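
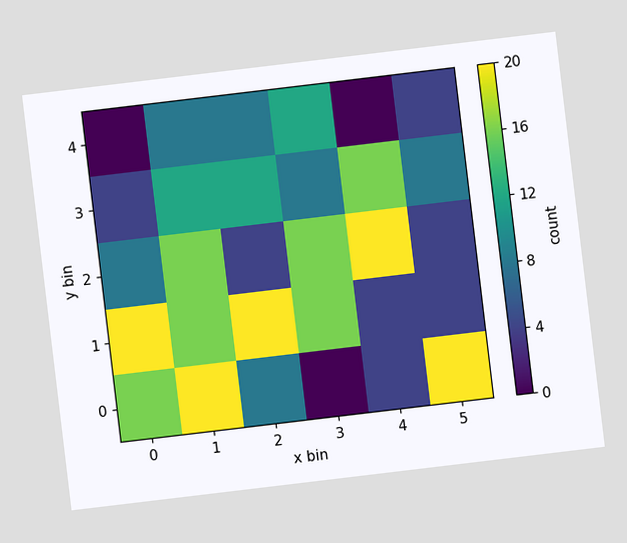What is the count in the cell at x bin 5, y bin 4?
4

The chart is tilted about 7° counter-clockwise. Matching the cell (5, 4) against the colorbar gives 4.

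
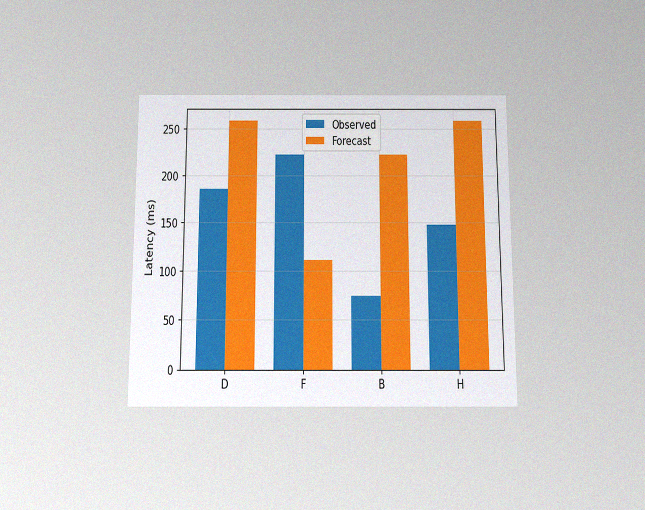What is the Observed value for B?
74ms

The chart is viewed slightly from below, with some photo noise. The Observed bar at B reaches 74ms on the y-axis.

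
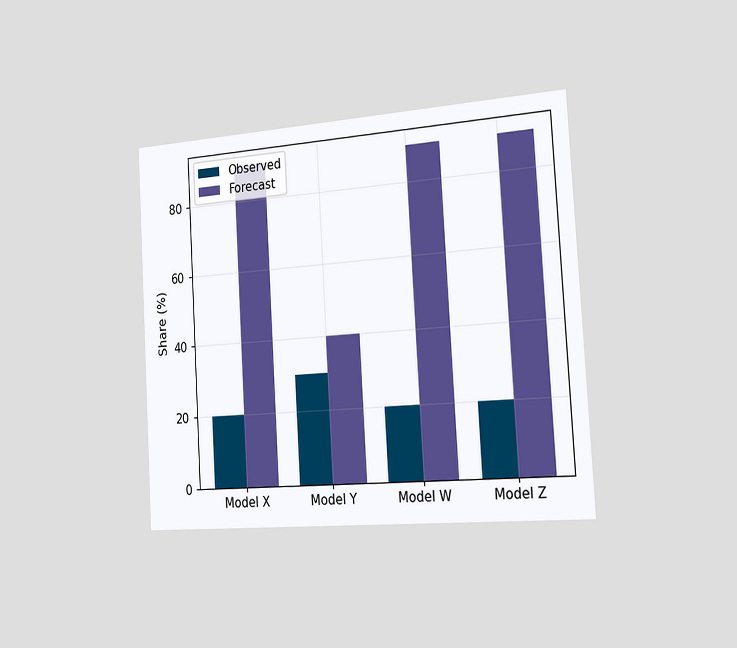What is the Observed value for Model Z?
The chart is tilted about 3° counter-clockwise and viewed slightly from the right. The Observed bar at Model Z reaches 20% on the y-axis.

20%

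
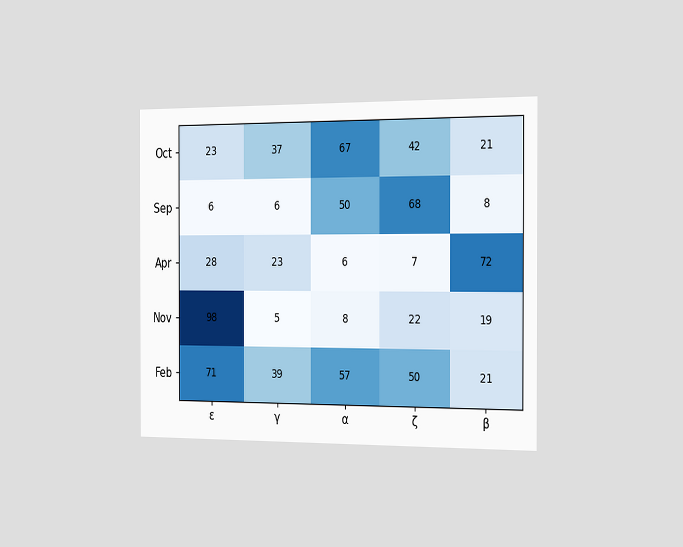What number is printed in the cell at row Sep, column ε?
6

The chart is viewed slightly from the right. The (Sep, ε) cell reads 6.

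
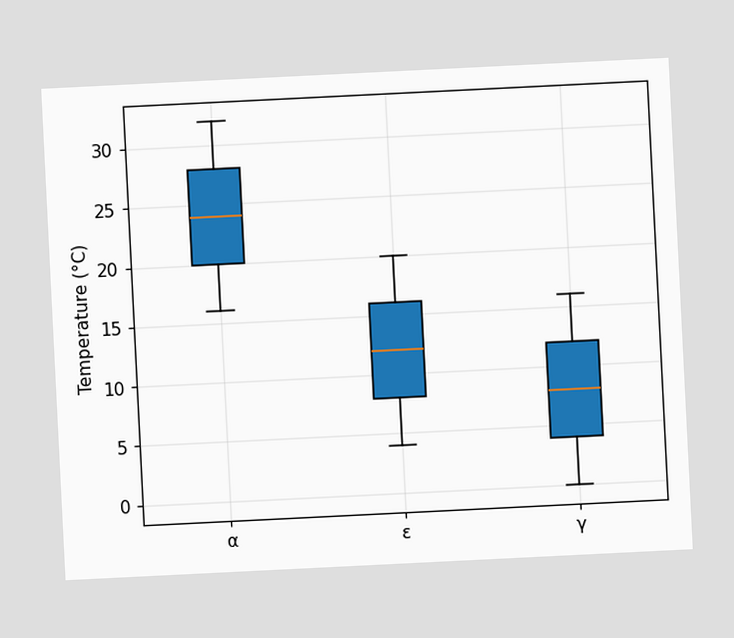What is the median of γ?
The chart is tilted about 3° counter-clockwise. The median line in the γ box sits at 8°C.

8°C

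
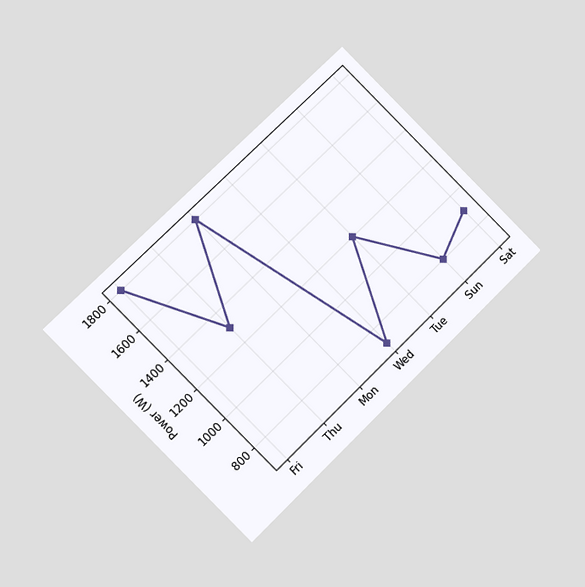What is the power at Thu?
The chart is tilted about 45° counter-clockwise and viewed at a slight angle. At Thu, the line is at 1300W.

1300W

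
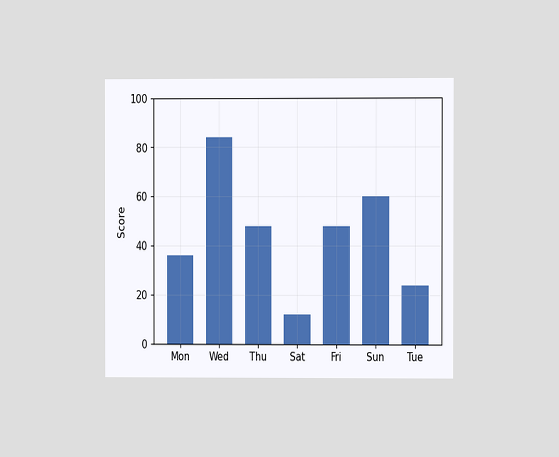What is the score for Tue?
24

The chart is viewed at a slight angle. Reading along the chart's y-axis, the Tue bar reaches 24.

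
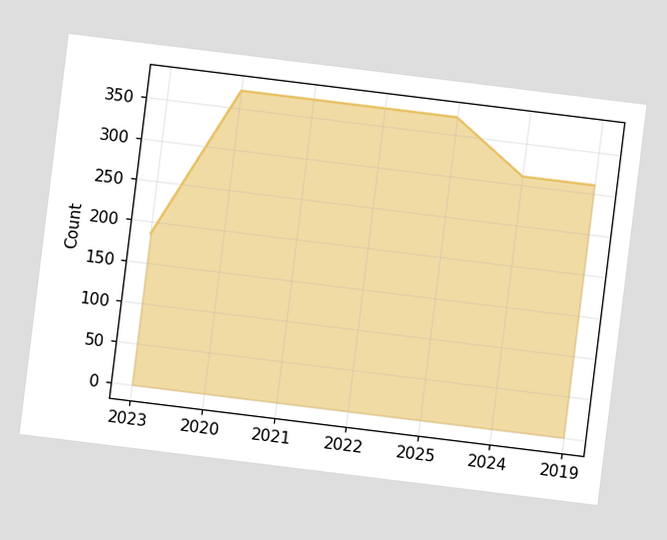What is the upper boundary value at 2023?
186

The chart is tilted about 7° clockwise. At 2023 the upper boundary is at 186.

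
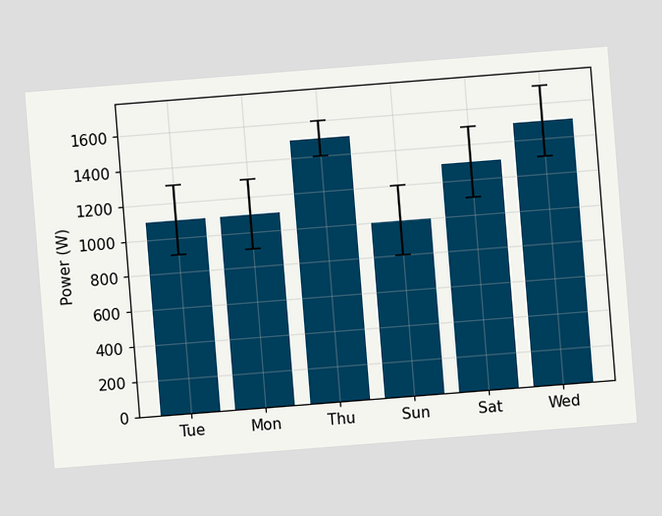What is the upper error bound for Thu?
1600W

The chart is tilted about 4° counter-clockwise. The Thu bar's upper whisker reaches 1600W.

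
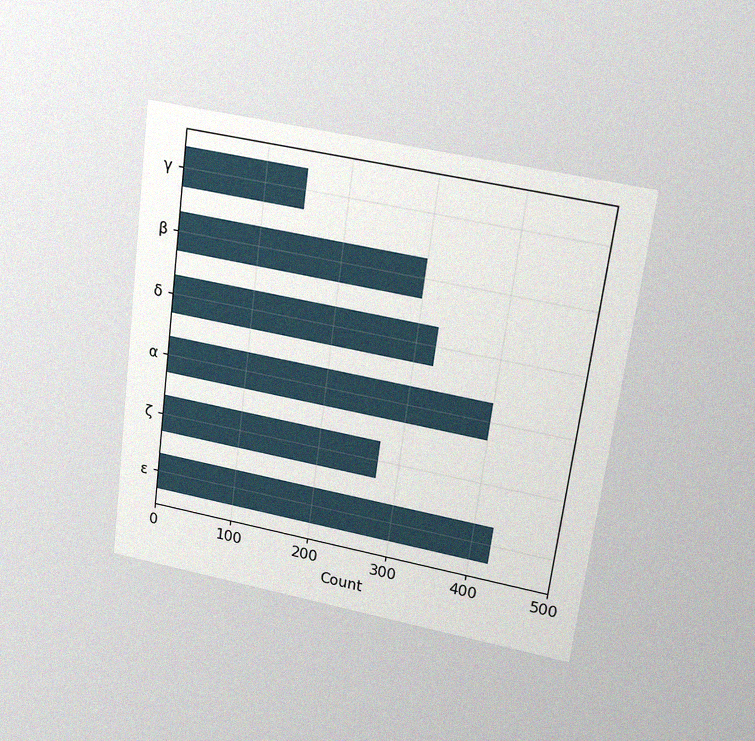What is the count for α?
The chart is tilted about 7° clockwise and viewed slightly from above, with some photo noise. Reading along the chart's x-axis, the α bar reaches 400.

400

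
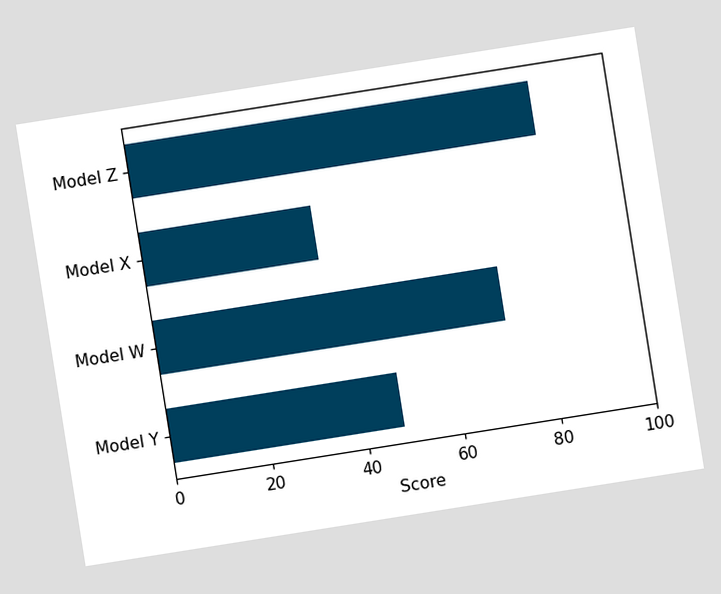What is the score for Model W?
72

The chart is tilted about 9° counter-clockwise. Reading along the chart's x-axis, the Model W bar reaches 72.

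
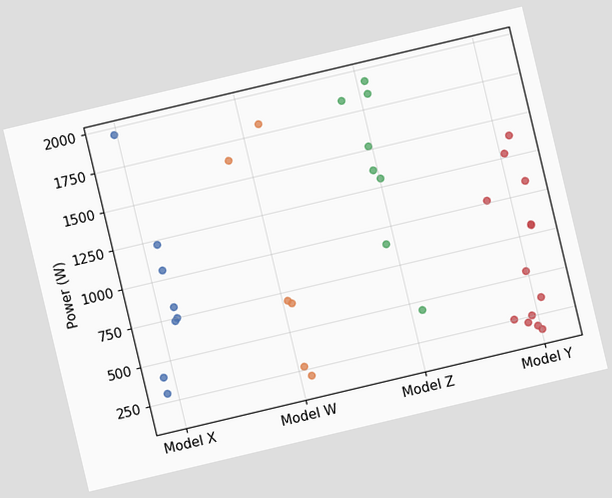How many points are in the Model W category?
6

The chart is tilted about 13° counter-clockwise. Counting the markers in the Model W column gives 6.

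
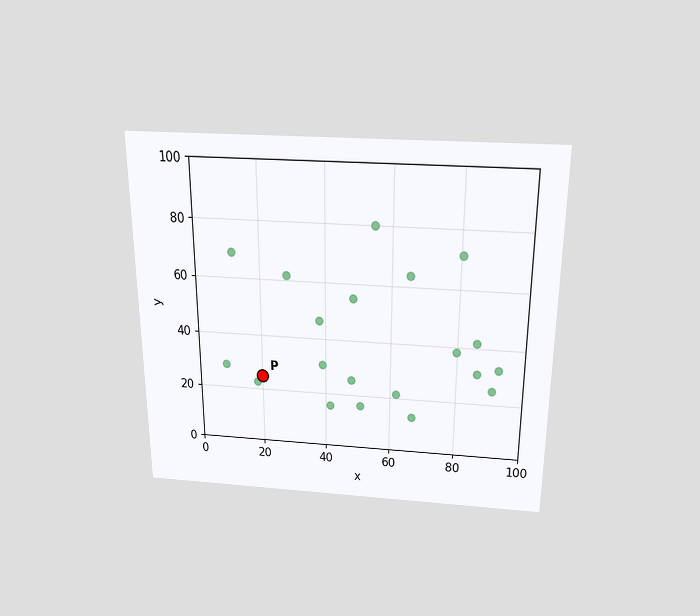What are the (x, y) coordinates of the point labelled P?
The chart is viewed slightly from above. Following the gridlines from P to each axis, P sits at (20, 25).

(20, 25)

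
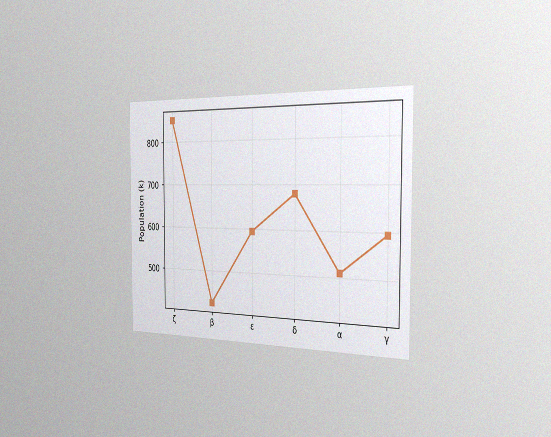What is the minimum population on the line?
425k

The chart is viewed slightly from the right, with some photo noise. The lowest point is at β, and reading across to the y-axis gives 425k.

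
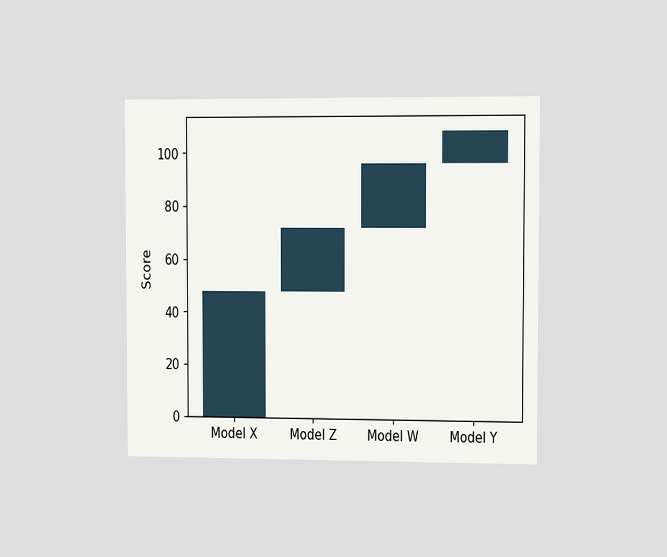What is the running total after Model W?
96

The chart is viewed slightly from the right. After Model W the running total reaches 96.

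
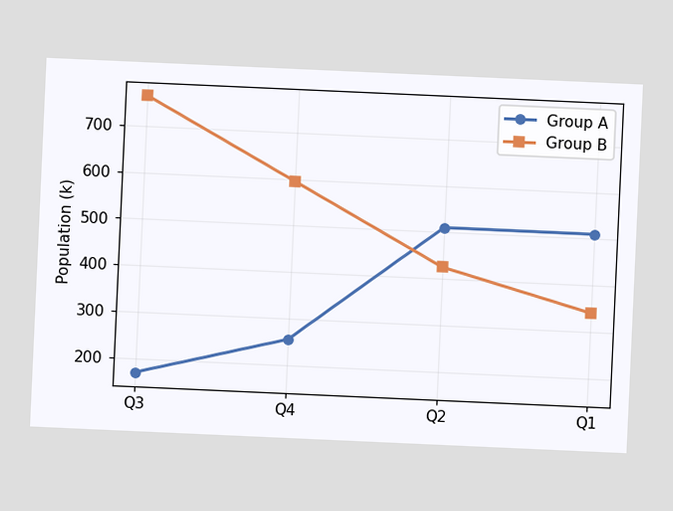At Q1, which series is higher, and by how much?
Group A, by 170k

The chart is tilted about 3° clockwise. At Q1, Group A sits above the other line by 170k.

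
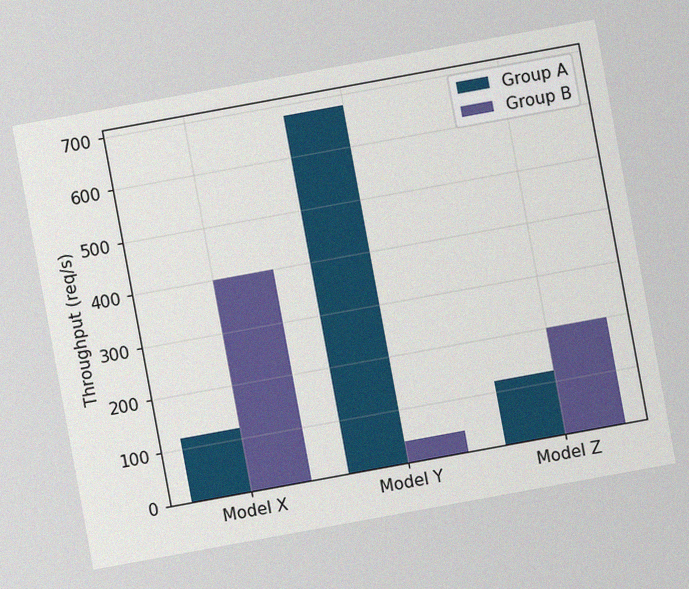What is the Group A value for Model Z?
120req/s

The chart is tilted about 10° counter-clockwise, with some photo noise. The Group A bar at Model Z reaches 120req/s on the y-axis.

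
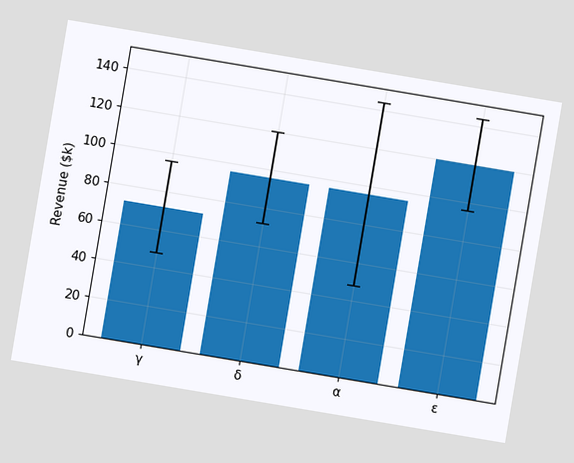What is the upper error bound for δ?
$120k

The chart is tilted about 10° clockwise. The δ bar's upper whisker reaches $120k.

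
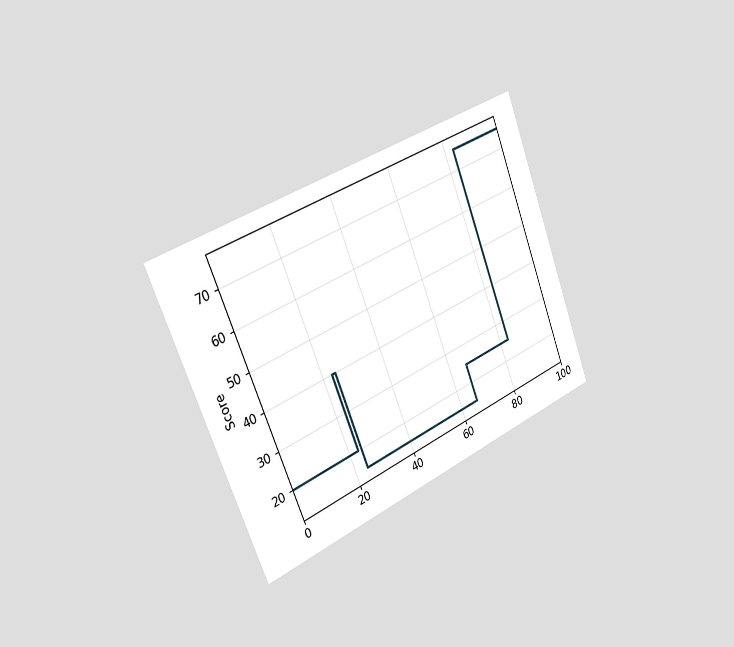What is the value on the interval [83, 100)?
The chart is tilted about 22° counter-clockwise and viewed slightly from the left. On [83, 100) the step sits at 75.

75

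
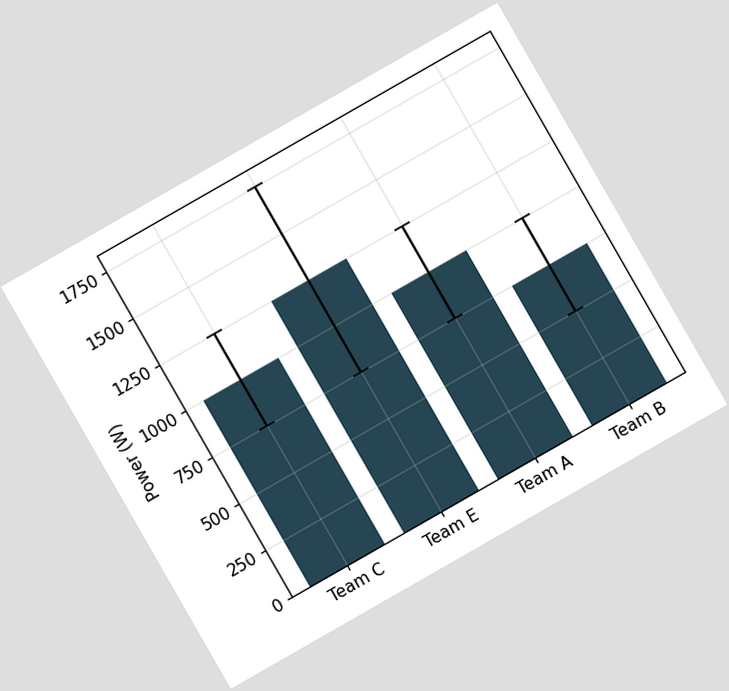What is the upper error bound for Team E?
The chart is tilted about 30° counter-clockwise. The Team E bar's upper whisker reaches 1750W.

1750W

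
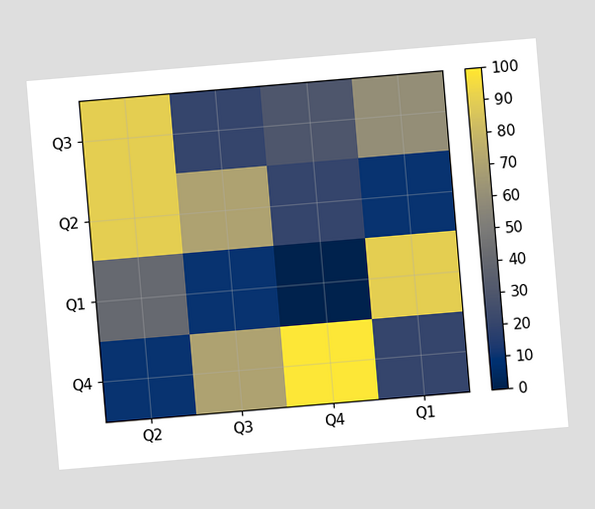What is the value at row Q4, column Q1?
20

The chart is tilted about 5° counter-clockwise. Matching cell (Q4, Q1) against the colorbar gives 20.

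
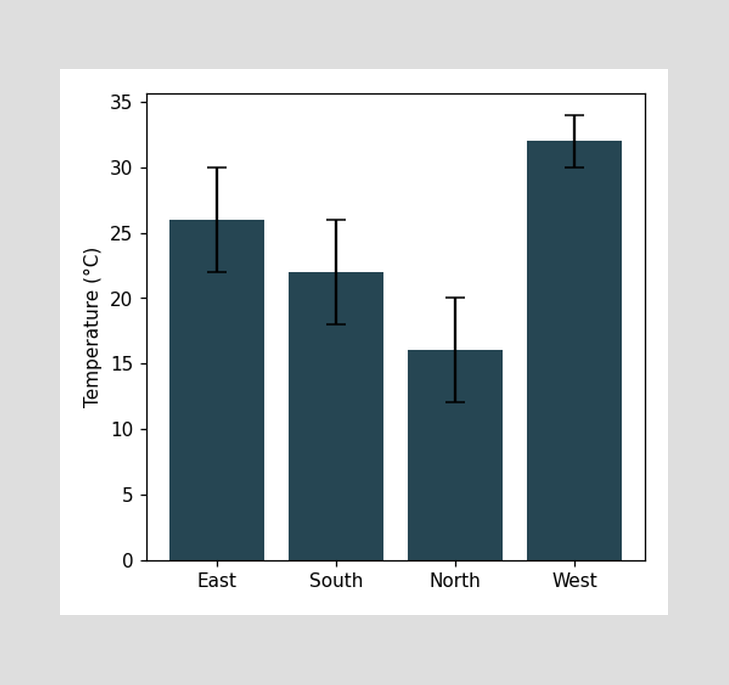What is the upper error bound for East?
30°C

The East bar's upper whisker reaches 30°C.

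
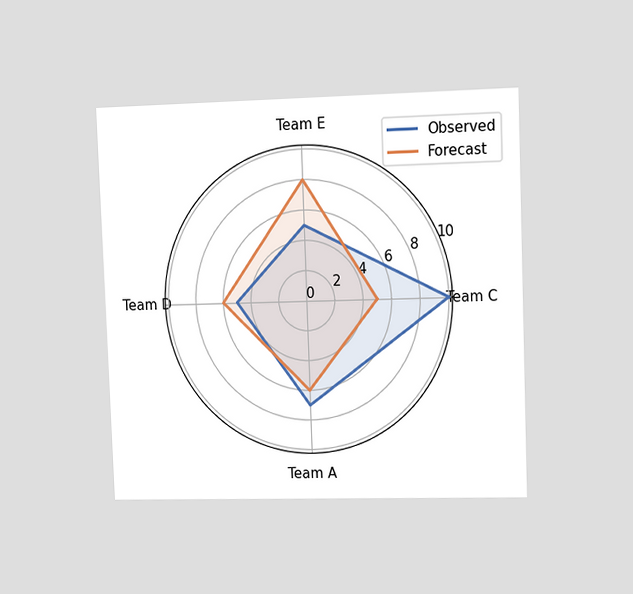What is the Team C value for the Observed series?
10

The chart is tilted about 2° counter-clockwise and viewed slightly from the right. On the Team C axis, Observed reaches 10.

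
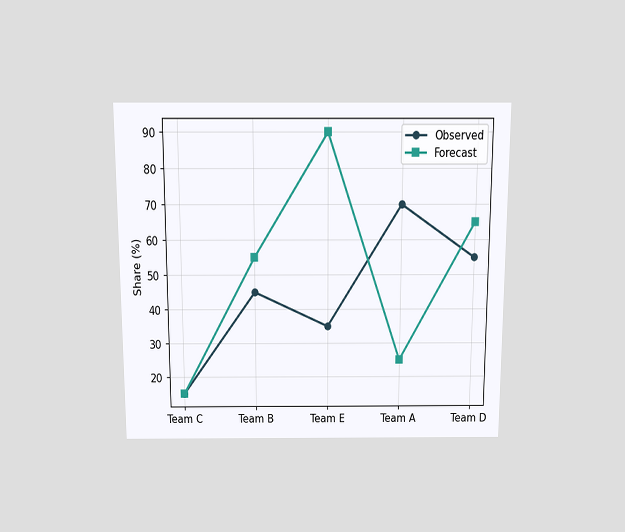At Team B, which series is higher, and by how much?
The chart is viewed slightly from above. At Team B, Forecast sits above the other line by 10%.

Forecast, by 10%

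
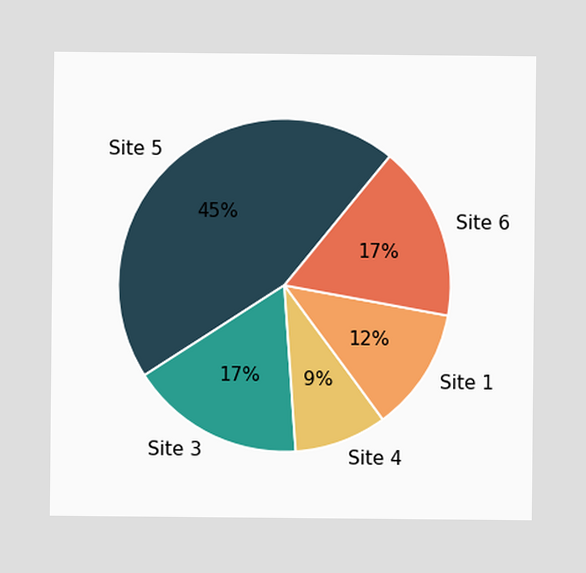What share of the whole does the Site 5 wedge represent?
The Site 5 slice takes up 45% of the pie.

45%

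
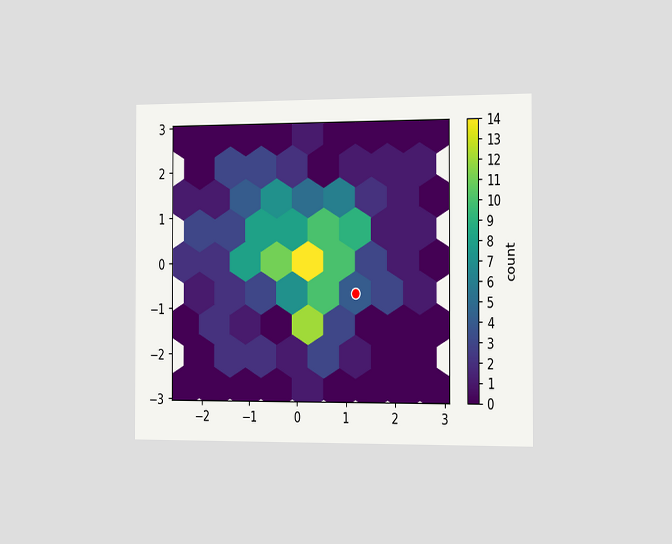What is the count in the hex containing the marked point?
The chart is viewed slightly from the right. The marked hex reads 4 on the colorbar.

4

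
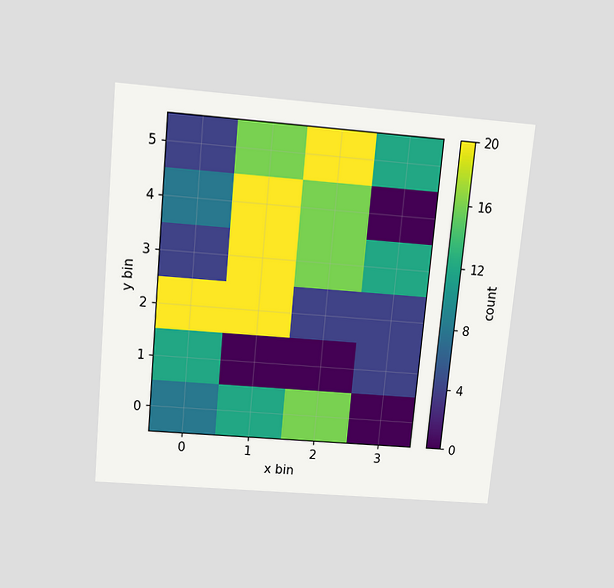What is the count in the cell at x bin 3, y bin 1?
4

The chart is tilted about 5° clockwise and viewed slightly from above. Matching the cell (3, 1) against the colorbar gives 4.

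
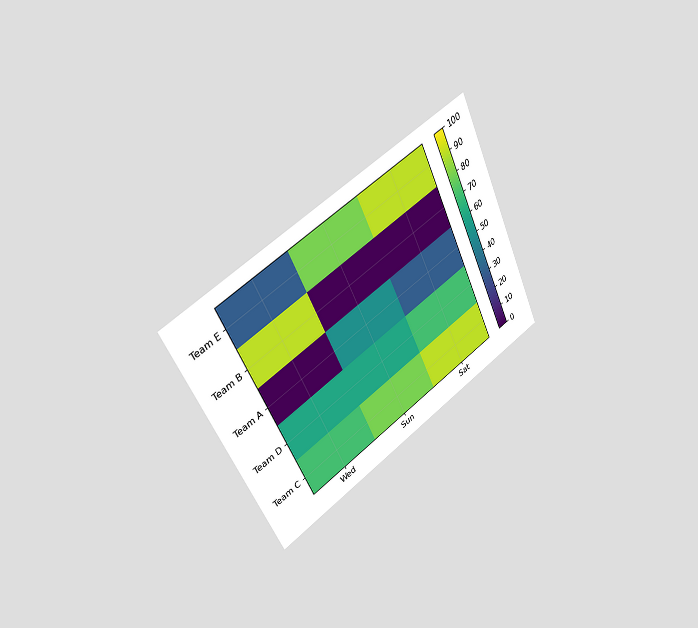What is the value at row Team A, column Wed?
0

The chart is tilted about 26° counter-clockwise and viewed slightly from the left. Matching cell (Team A, Wed) against the colorbar gives 0.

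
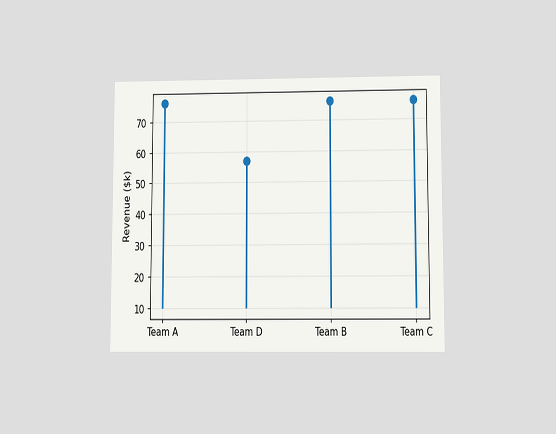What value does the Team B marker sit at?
$76k

The chart is viewed slightly from below. The Team B marker sits at $76k.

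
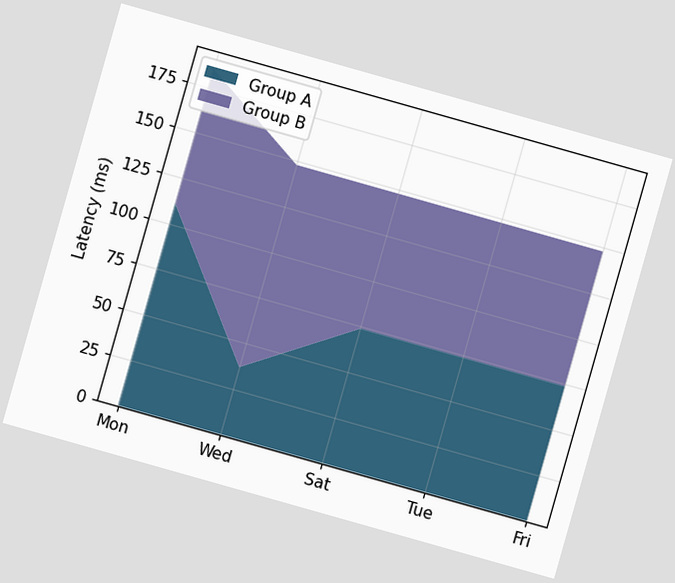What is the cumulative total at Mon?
185ms

The chart is tilted about 16° clockwise. The stacked total at Mon reaches 185ms.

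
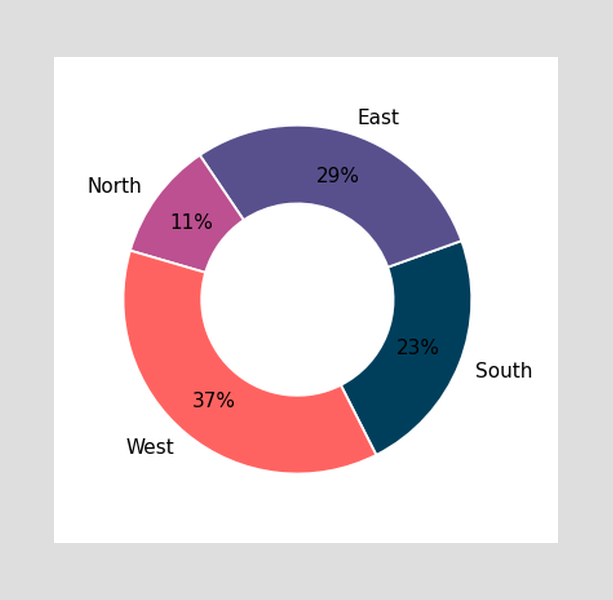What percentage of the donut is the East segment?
The East segment takes up 29% of the ring.

29%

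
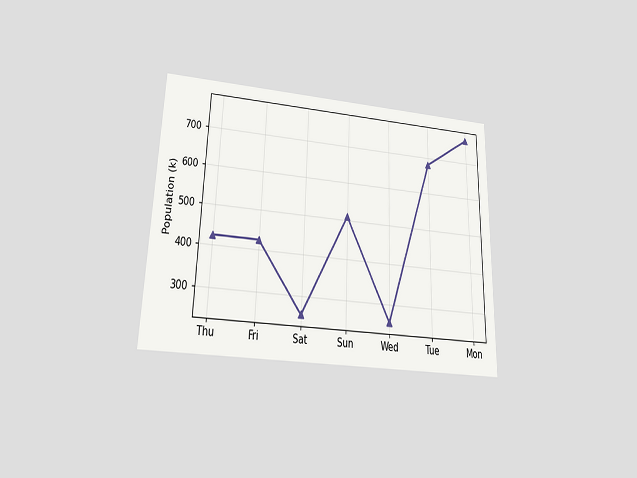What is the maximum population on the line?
The chart is viewed slightly from below. The highest point is at Mon, and reading across to the y-axis gives 765k.

765k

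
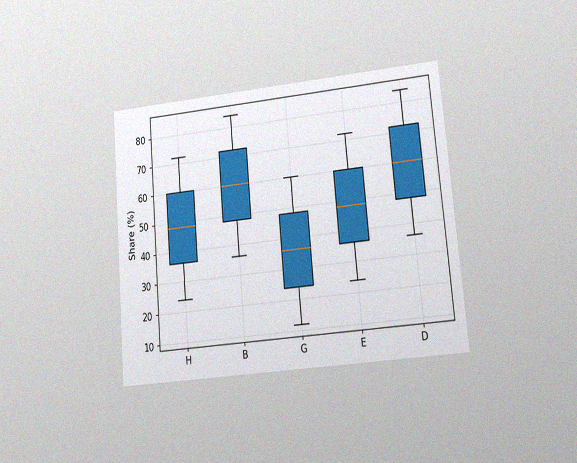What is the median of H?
The chart is tilted about 5° counter-clockwise and viewed at a slight angle, with some photo noise. The median line in the H box sits at 48%.

48%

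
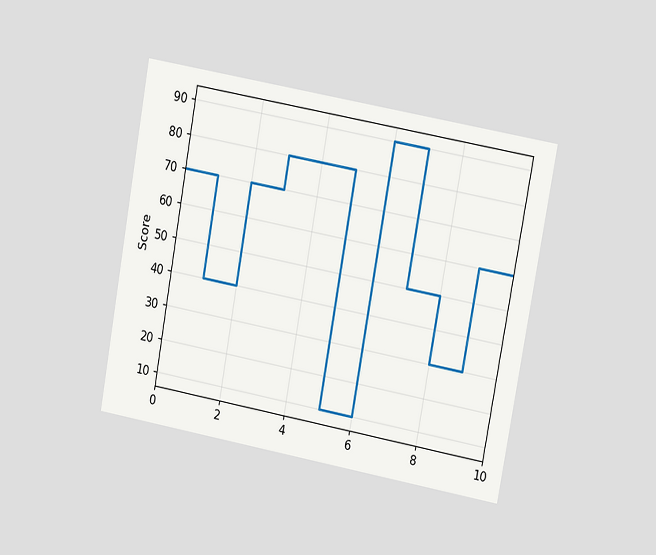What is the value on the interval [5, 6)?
The chart is tilted about 10° clockwise and viewed at a slight angle. On [5, 6) the step sits at 10.

10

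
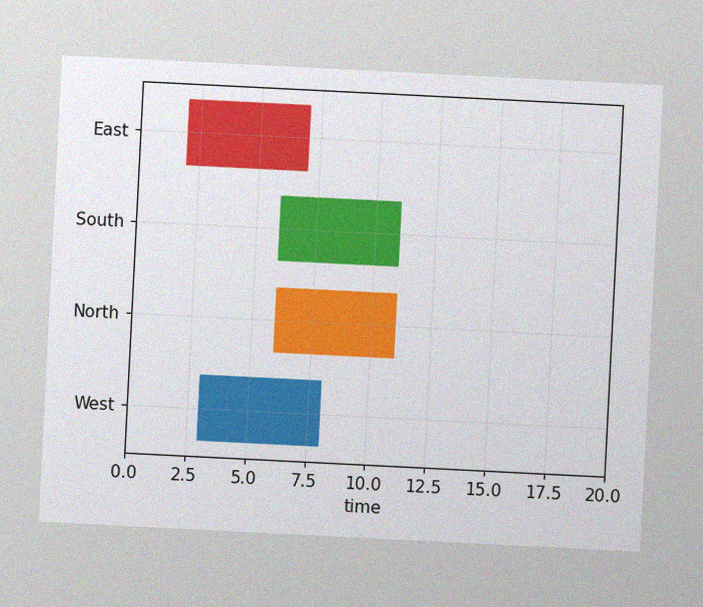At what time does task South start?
6

The chart is tilted about 3° clockwise, with some photo noise. The South bar begins at t=6.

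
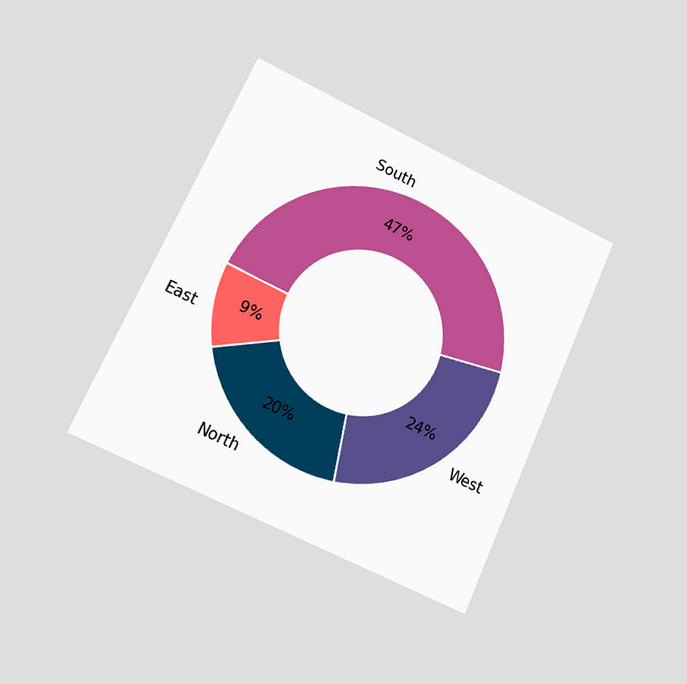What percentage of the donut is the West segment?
The chart is tilted about 24° clockwise and viewed slightly from the left. The West segment takes up 24% of the ring.

24%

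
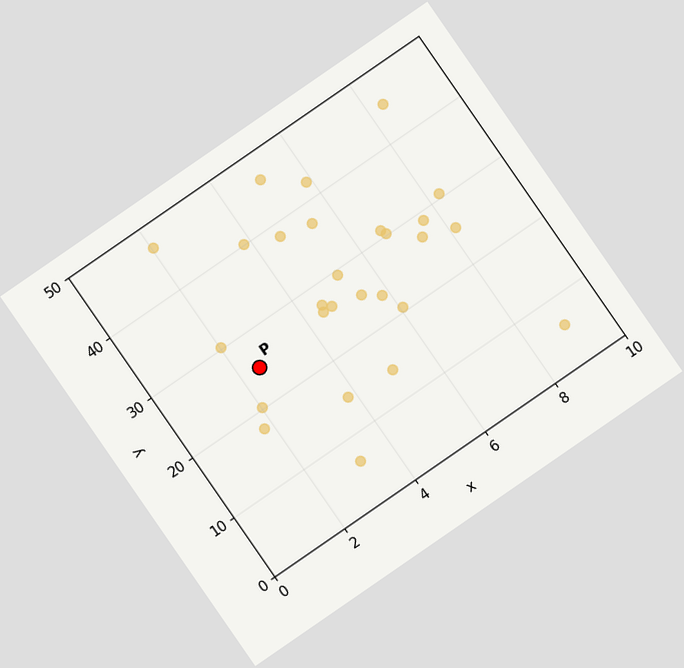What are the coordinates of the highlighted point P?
The chart is tilted about 35° counter-clockwise. Following the gridlines from P to each axis, P sits at (2.5, 25).

(2.5, 25)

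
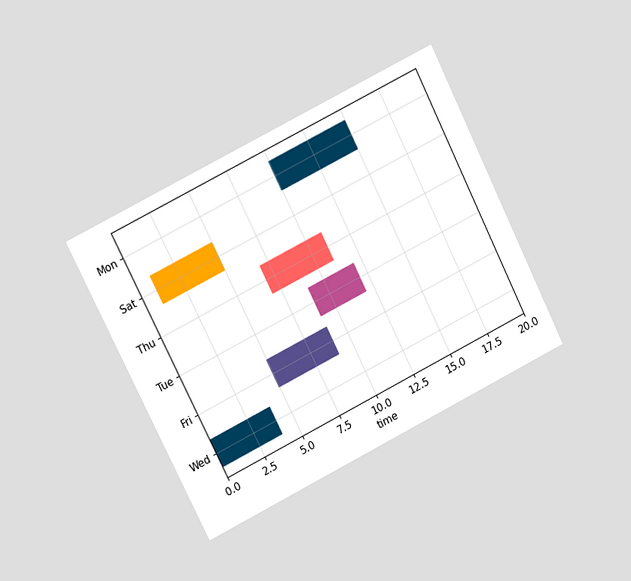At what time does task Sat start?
1

The chart is tilted about 27° counter-clockwise and viewed at a slight angle. The Sat bar begins at t=1.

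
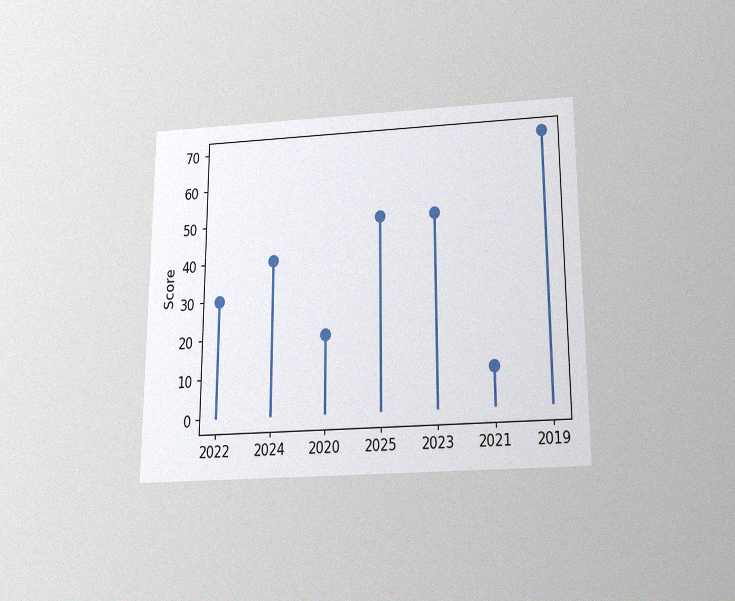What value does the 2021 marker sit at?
The chart is viewed slightly from below, with some photo noise. The 2021 marker sits at 10.

10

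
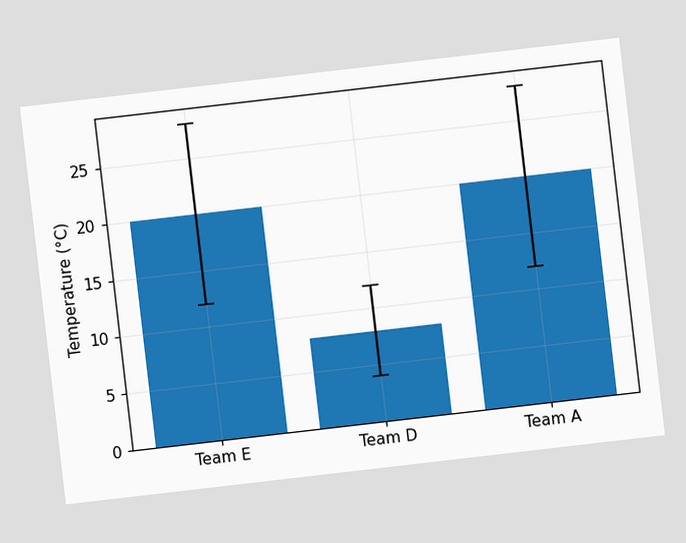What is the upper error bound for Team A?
28°C

The chart is tilted about 7° counter-clockwise. The Team A bar's upper whisker reaches 28°C.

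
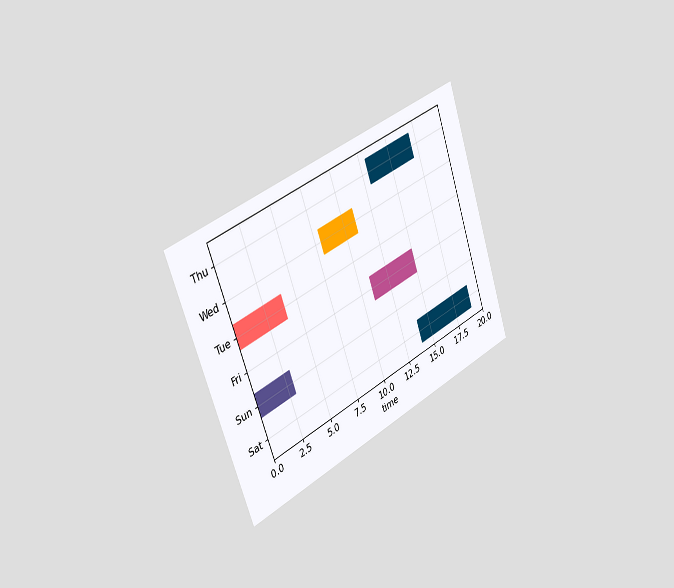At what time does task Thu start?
The chart is tilted about 20° counter-clockwise and viewed slightly from the left. The Thu bar begins at t=13.

13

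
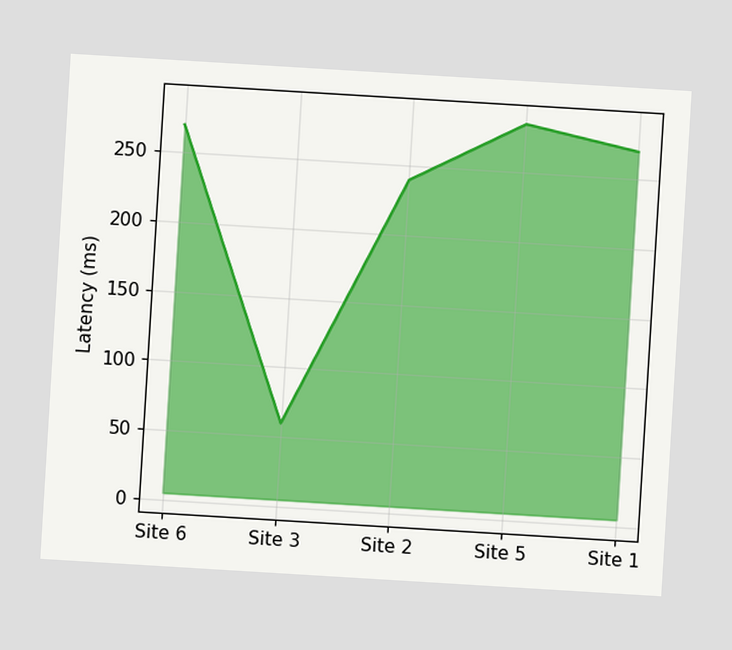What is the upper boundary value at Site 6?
The chart is tilted about 3° clockwise. At Site 6 the upper boundary is at 270ms.

270ms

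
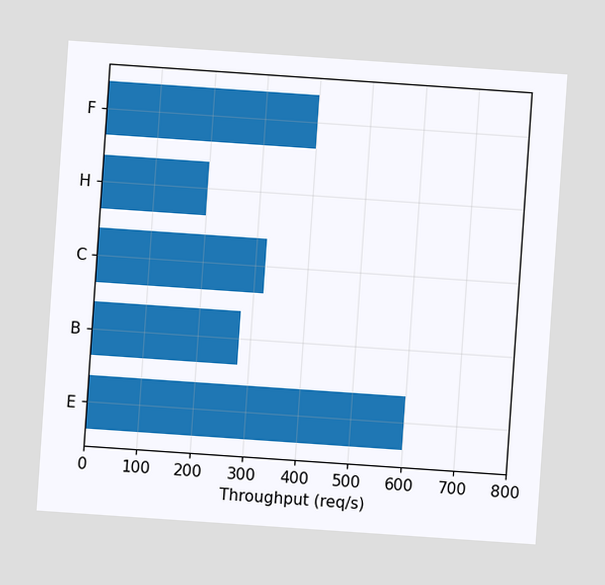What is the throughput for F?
The chart is tilted about 4° clockwise. Reading along the chart's x-axis, the F bar reaches 400req/s.

400req/s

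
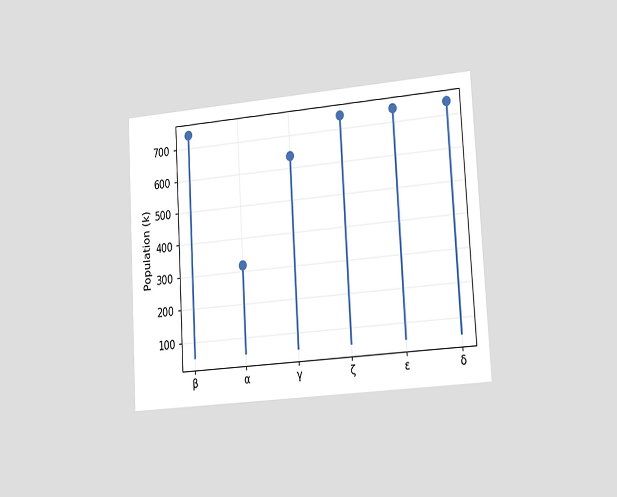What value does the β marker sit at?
742k

The chart is tilted about 3° counter-clockwise and viewed slightly from the right. The β marker sits at 742k.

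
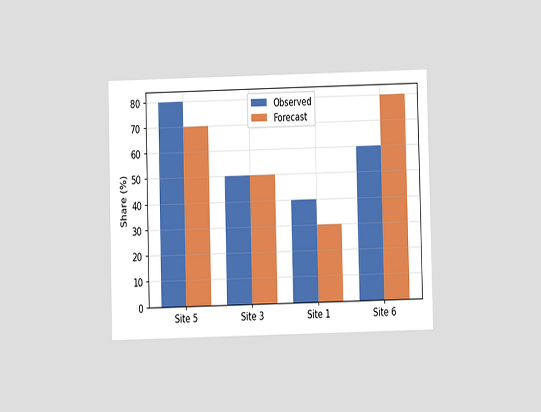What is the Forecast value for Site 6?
80%

The chart is viewed at a slight angle. The Forecast bar at Site 6 reaches 80% on the y-axis.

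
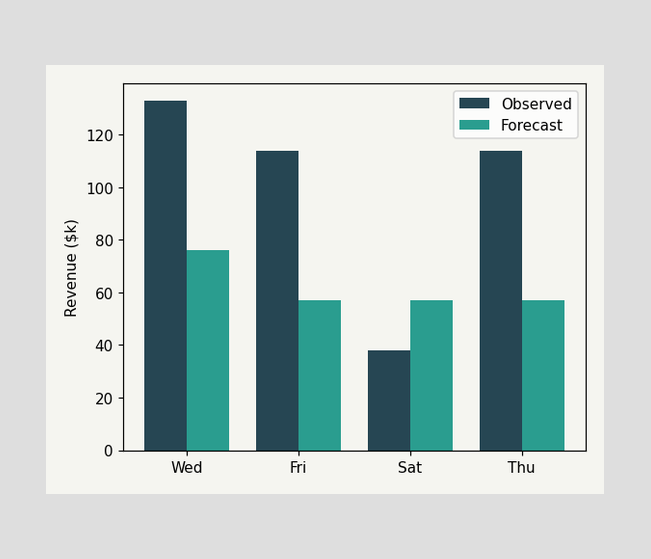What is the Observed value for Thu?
The Observed bar at Thu reaches $114k on the y-axis.

$114k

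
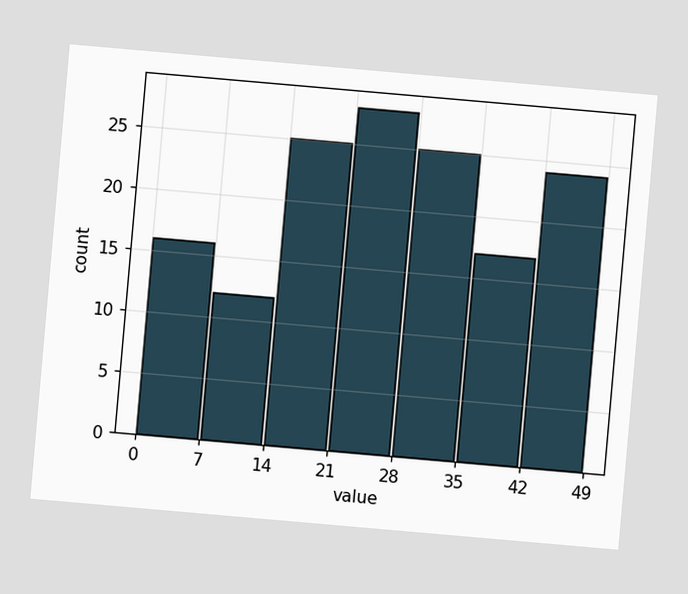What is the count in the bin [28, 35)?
25

The chart is tilted about 5° clockwise. The [28, 35) bin has height 25.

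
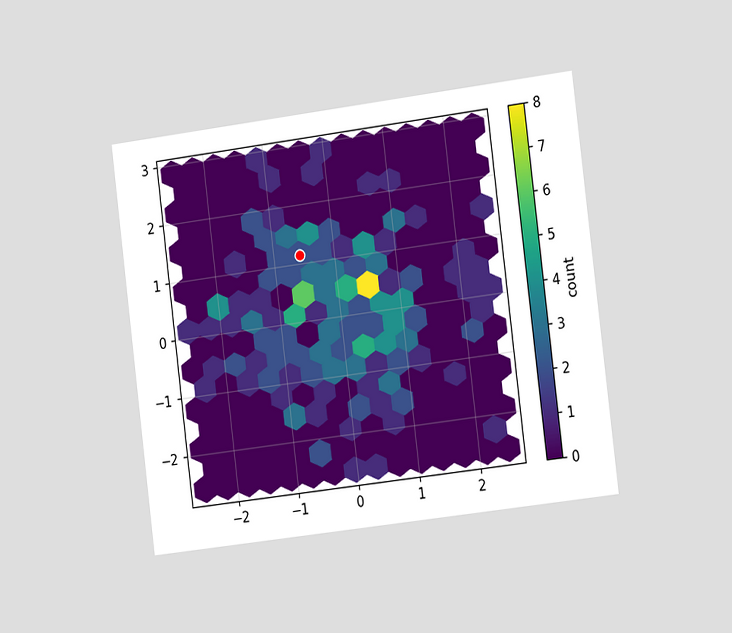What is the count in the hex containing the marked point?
The chart is tilted about 7° counter-clockwise and viewed slightly from the right. The marked hex reads 2 on the colorbar.

2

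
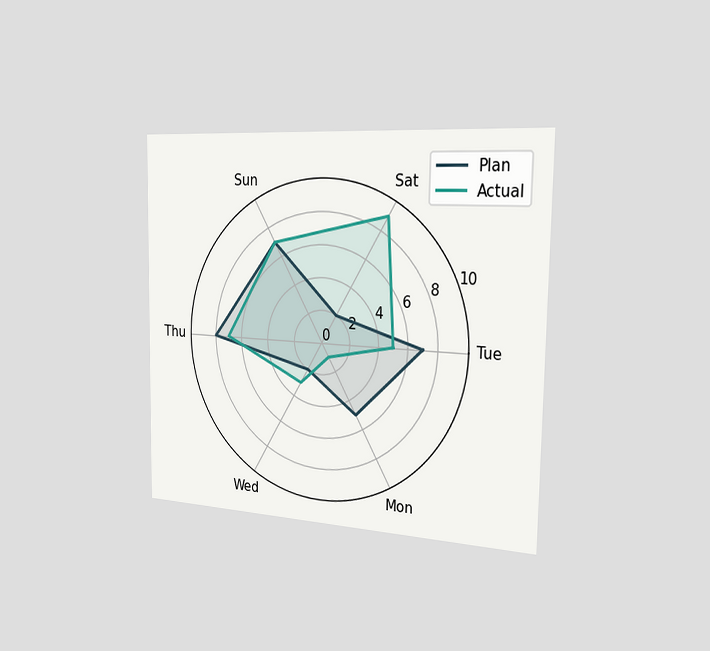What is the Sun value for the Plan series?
7

The chart is viewed slightly from the right. On the Sun axis, Plan reaches 7.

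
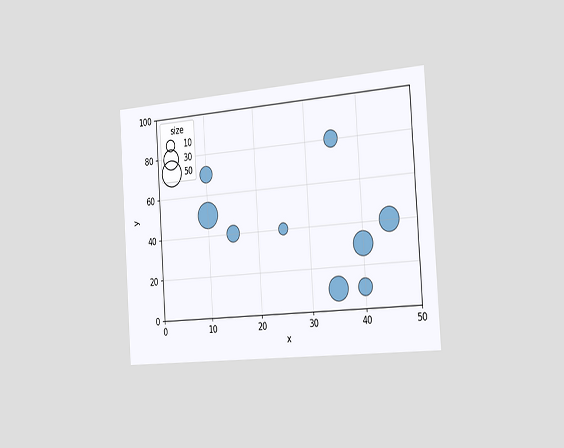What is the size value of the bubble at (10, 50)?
50

The chart is tilted about 4° counter-clockwise and viewed slightly from the right. Matching the bubble at (10, 50) against the size legend gives 50.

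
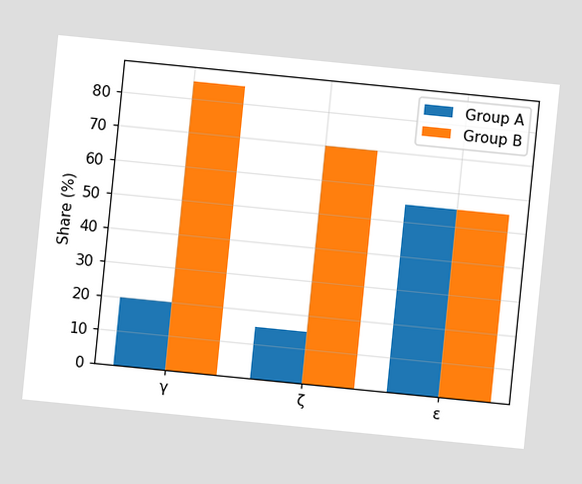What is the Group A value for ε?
55%

The chart is tilted about 6° clockwise. The Group A bar at ε reaches 55% on the y-axis.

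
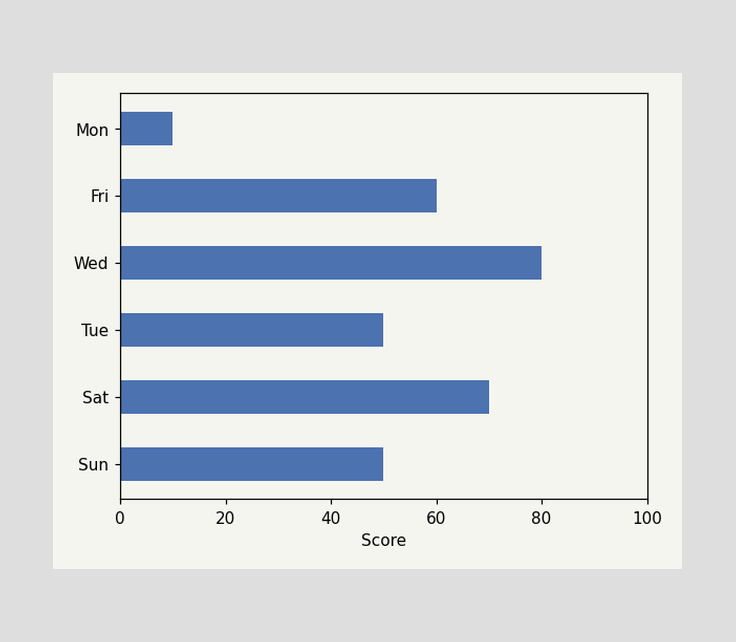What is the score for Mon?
Reading along the chart's x-axis, the Mon bar reaches 10.

10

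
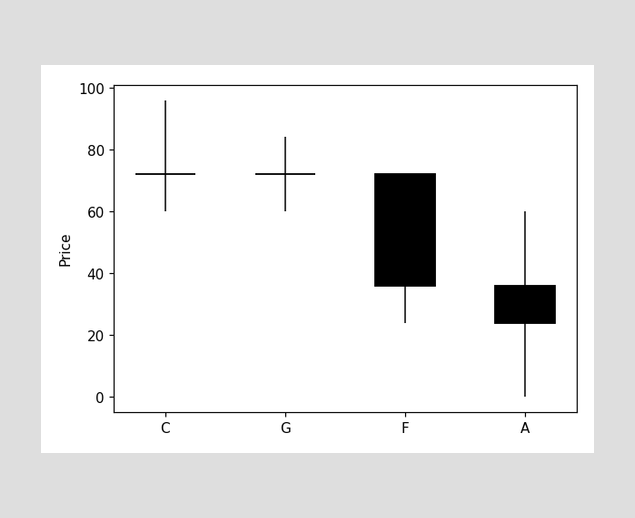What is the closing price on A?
24

The A candle closes at 24.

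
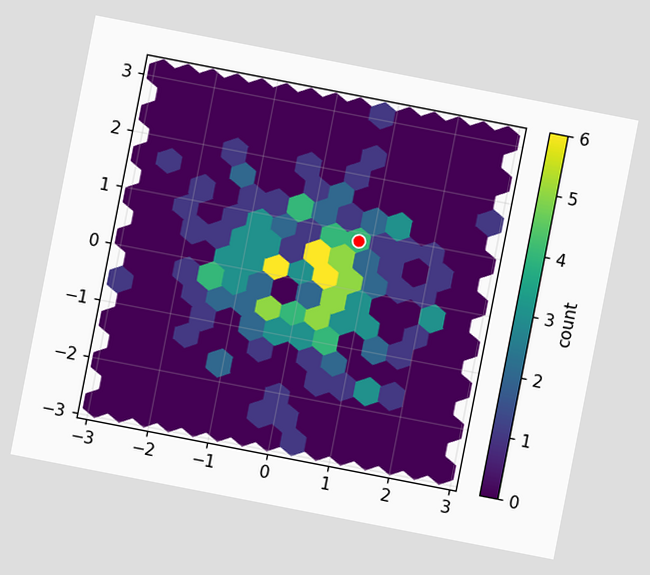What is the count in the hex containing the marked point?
4

The chart is tilted about 11° clockwise. The marked hex reads 4 on the colorbar.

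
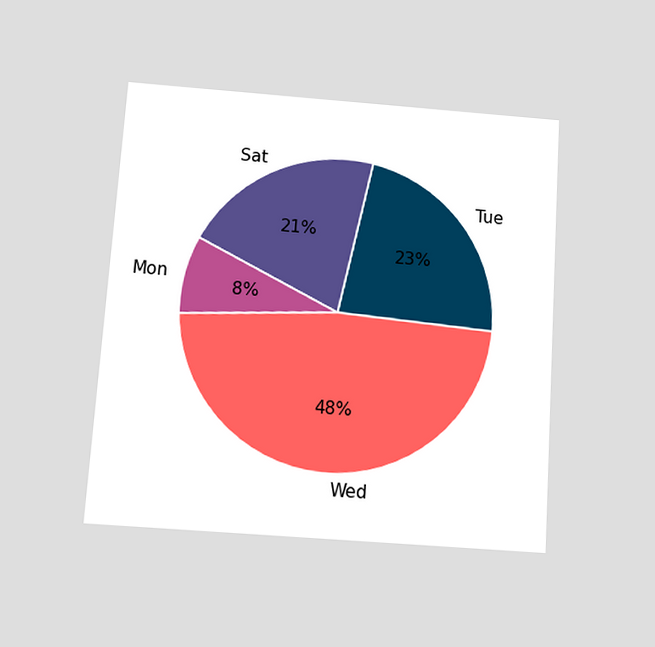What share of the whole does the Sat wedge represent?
The chart is tilted about 4° clockwise and viewed slightly from below. The Sat slice takes up 21% of the pie.

21%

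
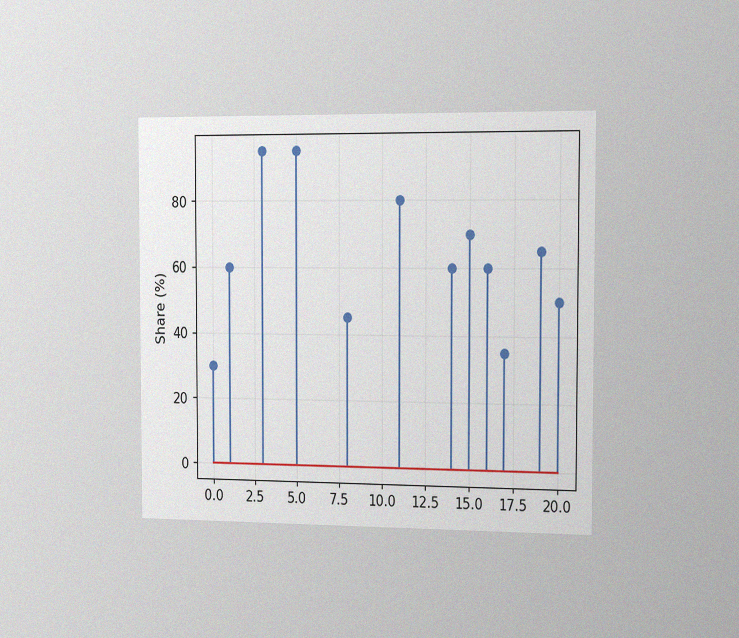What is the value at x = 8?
The chart is viewed slightly from the right, with some photo noise. The stem at x=8 reaches 45%.

45%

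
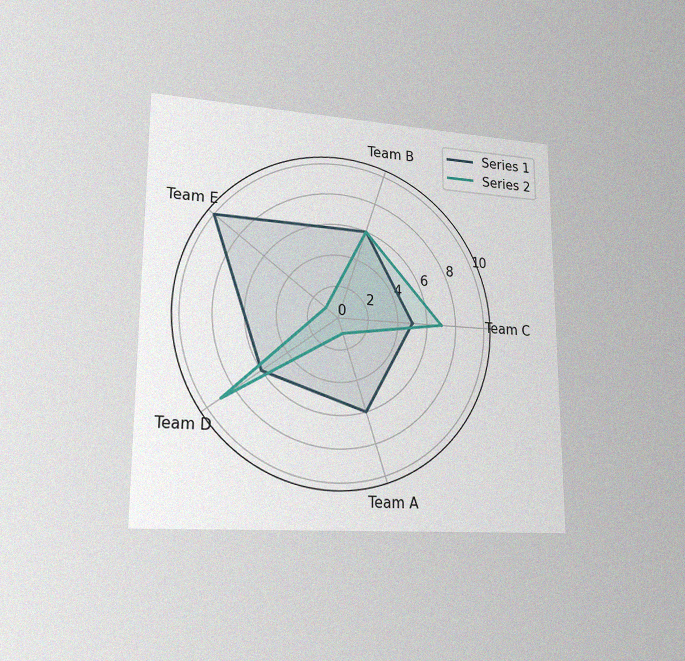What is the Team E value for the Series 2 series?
1

The chart is viewed at a slight angle, with some photo noise. On the Team E axis, Series 2 reaches 1.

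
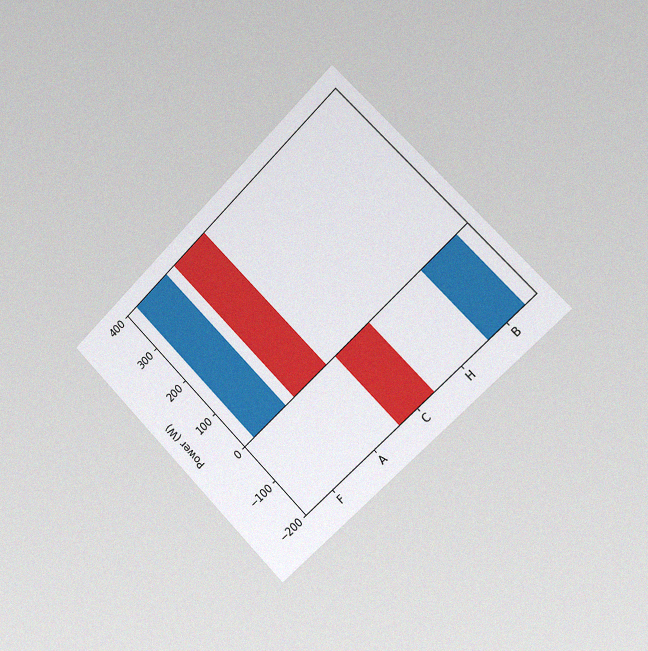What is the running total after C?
The chart is tilted about 45° counter-clockwise and viewed slightly from the right, with some photo noise. After C the running total reaches -200W.

-200W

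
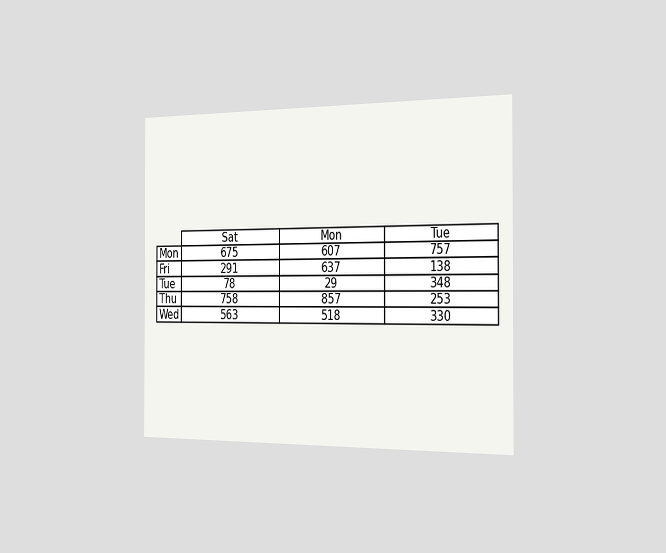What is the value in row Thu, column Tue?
253

The chart is viewed slightly from the right. The (Thu, Tue) cell reads 253.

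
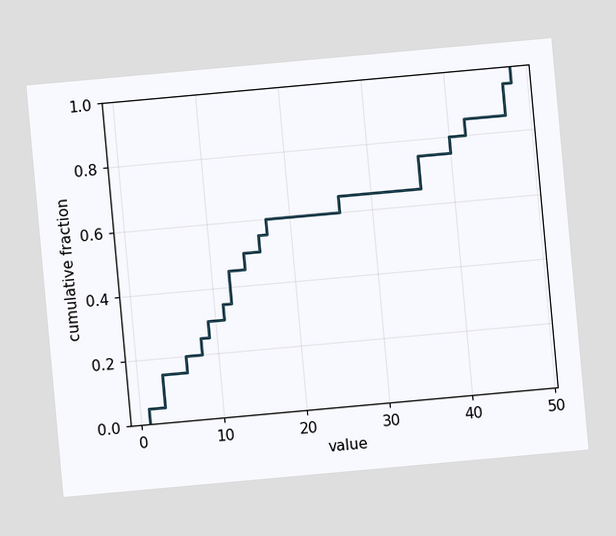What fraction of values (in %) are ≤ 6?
The chart is tilted about 5° counter-clockwise. At x=6 the ECDF step is at 20%.

20%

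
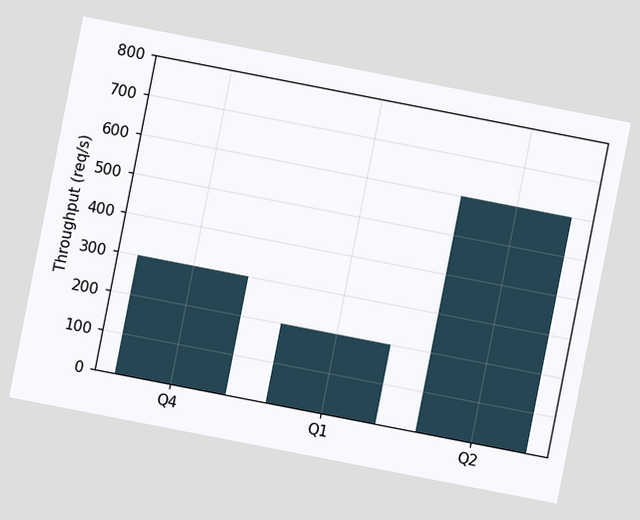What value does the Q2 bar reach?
600req/s

The chart is tilted about 11° clockwise. Reading along the chart's y-axis, the Q2 bar reaches 600req/s.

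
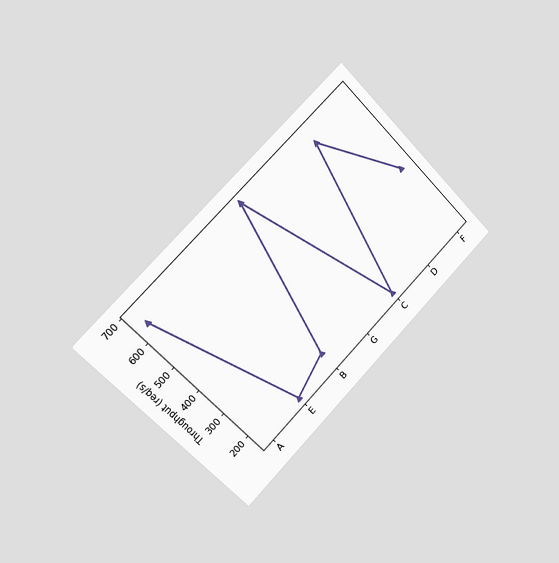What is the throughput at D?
The chart is tilted about 45° counter-clockwise and viewed slightly from the left. At D, the line is at 640req/s.

640req/s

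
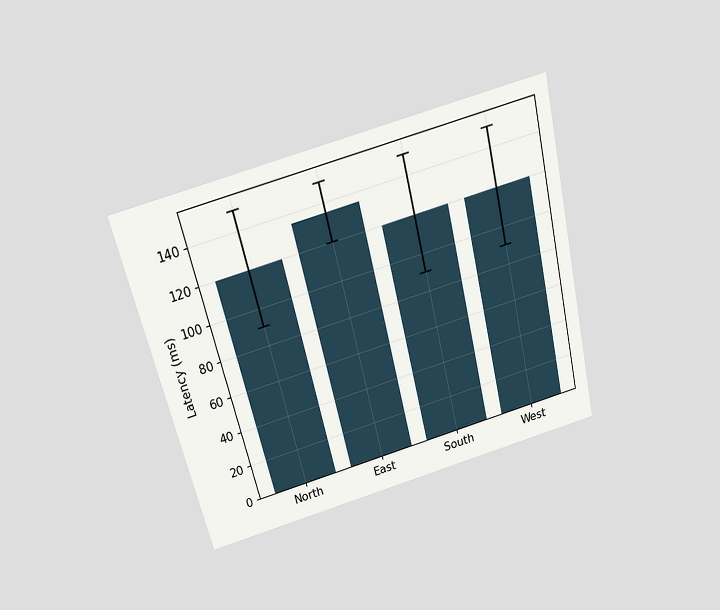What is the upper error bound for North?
The chart is tilted about 14° counter-clockwise and viewed slightly from above. The North bar's upper whisker reaches 150ms.

150ms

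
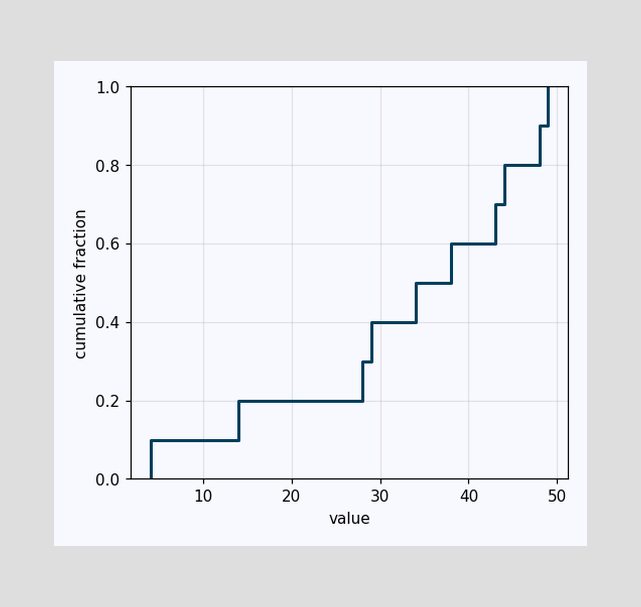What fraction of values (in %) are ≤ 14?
At x=14 the ECDF step is at 20%.

20%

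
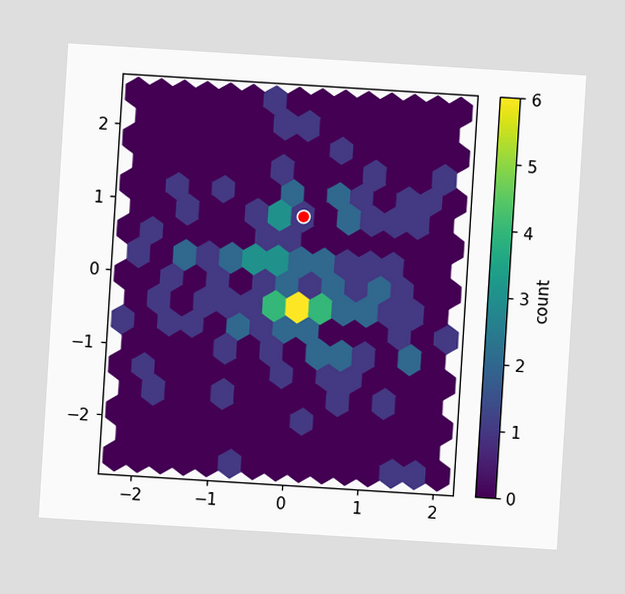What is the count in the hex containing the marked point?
The chart is tilted about 4° clockwise. The marked hex reads 1 on the colorbar.

1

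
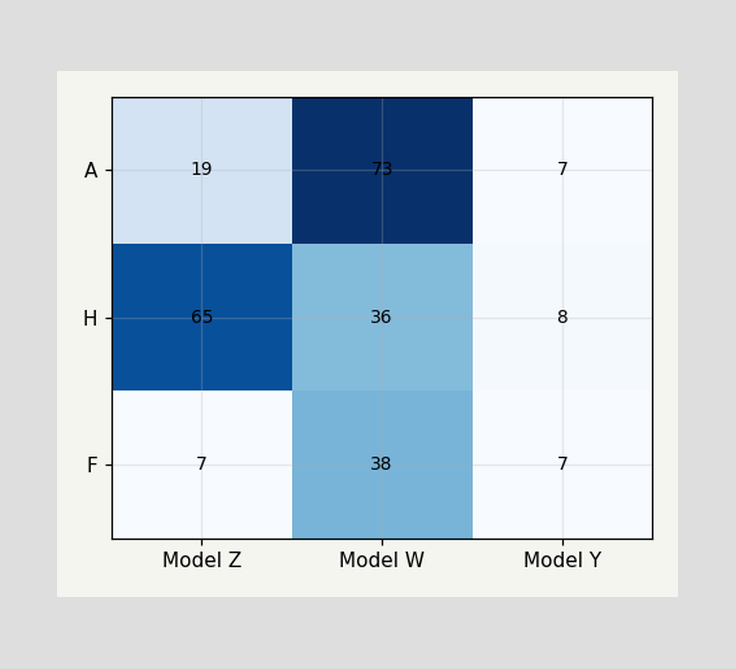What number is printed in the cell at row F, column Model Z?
7

The (F, Model Z) cell reads 7.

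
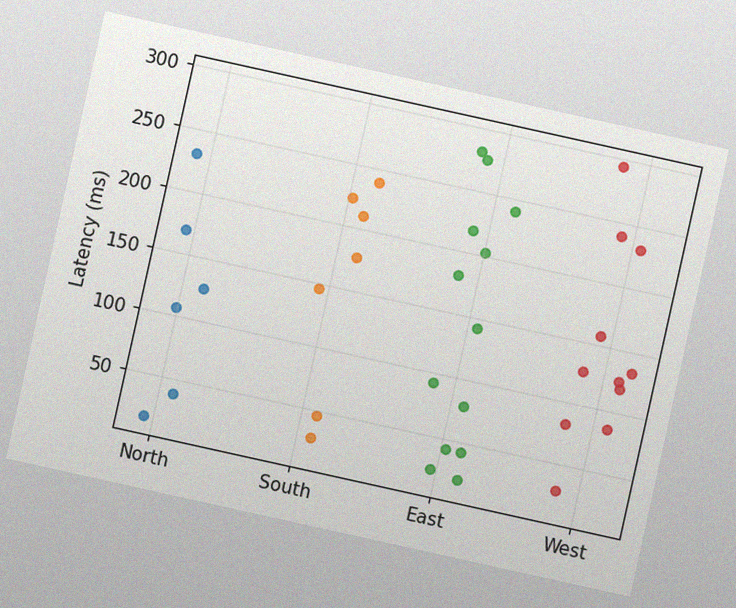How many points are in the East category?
13

The chart is tilted about 12° clockwise, with some photo noise. Counting the markers in the East column gives 13.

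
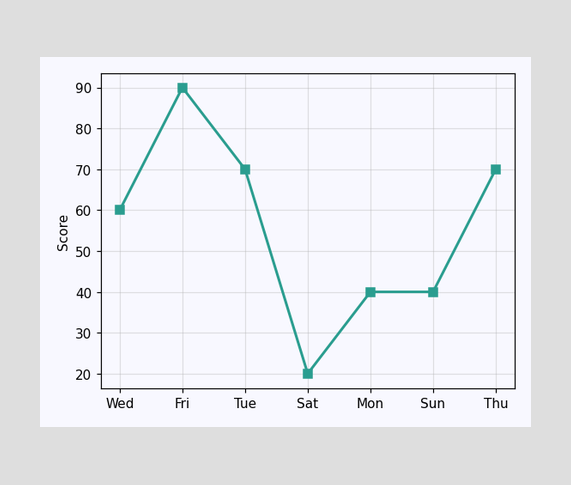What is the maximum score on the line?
90

The highest point is at Fri, and reading across to the y-axis gives 90.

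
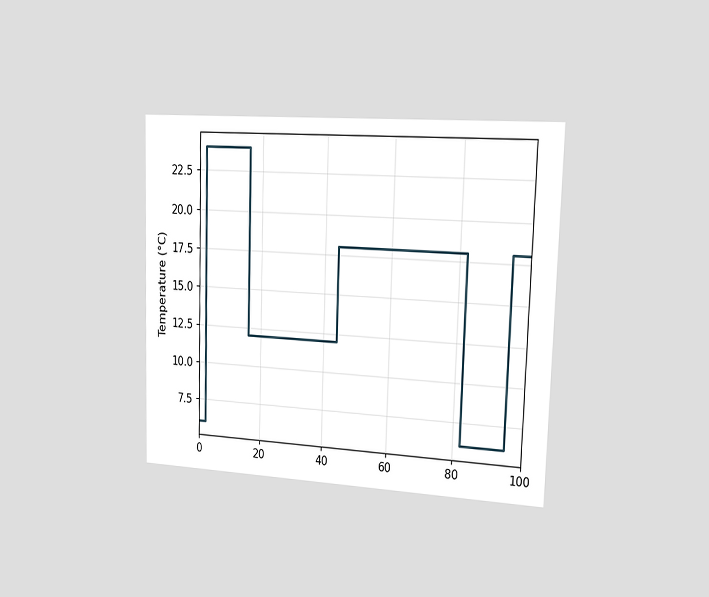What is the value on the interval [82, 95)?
6°C

The chart is viewed slightly from the right. On [82, 95) the step sits at 6°C.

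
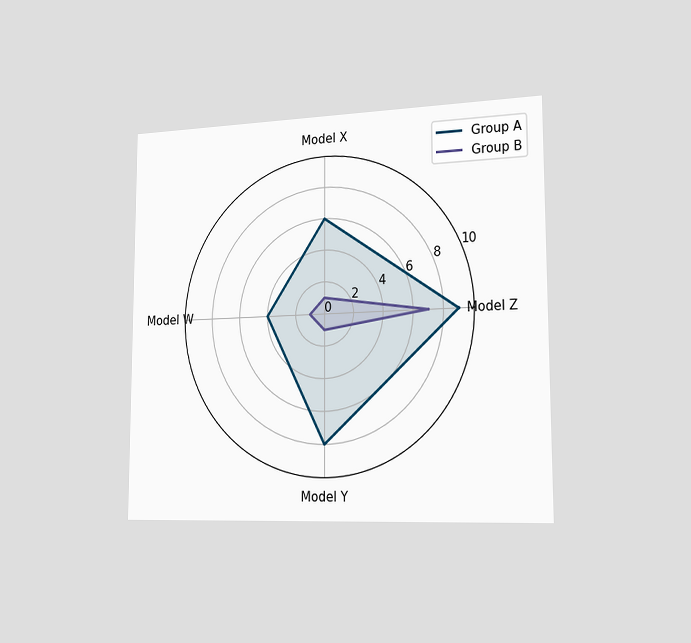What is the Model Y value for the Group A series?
8

The chart is viewed slightly from the right. On the Model Y axis, Group A reaches 8.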